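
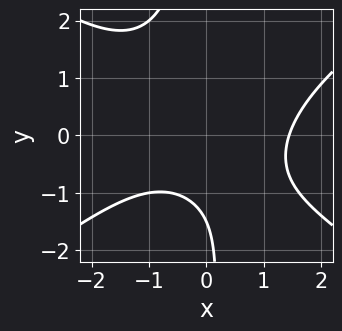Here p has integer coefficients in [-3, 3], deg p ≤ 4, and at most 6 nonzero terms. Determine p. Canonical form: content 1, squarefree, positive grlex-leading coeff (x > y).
First, the degree is 3 — a generic line meets the curve in up to 3 points.
Finally, solving for integer coefficients yields p as stated.

x^3 - 2*x*y^2 - 2*y - 3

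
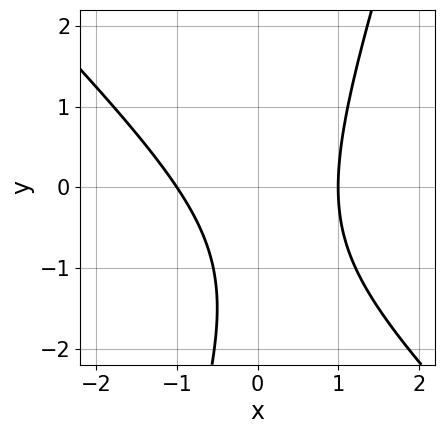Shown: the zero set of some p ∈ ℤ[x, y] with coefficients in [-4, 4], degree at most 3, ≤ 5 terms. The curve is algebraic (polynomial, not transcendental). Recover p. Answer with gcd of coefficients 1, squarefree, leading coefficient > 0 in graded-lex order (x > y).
First, the degree is 2 — a generic line meets the curve in up to 2 points.
Then, checking where it meets the axes: among the integer gridlines, it crosses the x-axis at x ∈ {-1, 1}; no y-intercept at any integer in the box.
Finally, the integer polynomial consistent with all of this is the stated p.

3*x^2 + 2*x*y - y^2 - 2*y - 3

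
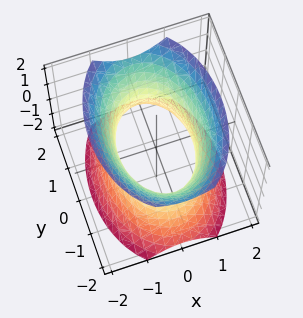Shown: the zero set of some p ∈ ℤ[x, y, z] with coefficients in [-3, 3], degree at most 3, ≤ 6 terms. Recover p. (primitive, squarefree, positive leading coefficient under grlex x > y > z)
2*x^2 + y^2 - z^2 - 2

1. deg p = 2. One connected sheet with a waist; a quadric.
2. Symmetries: the x ↦ −x reflection is a symmetry, so x appears only in even powers; the y ↦ −y reflection is a symmetry, so y appears only in even powers; mirror symmetry z ↦ −z ⇒ only even powers of z.
3. From the axis intercepts and sections: the x-axis gridline crossings are at x ∈ {-1, 1}; the surface avoids every integer z-axis point in the box.
4. Fitting integer coefficients to these (and the overall shape) gives p.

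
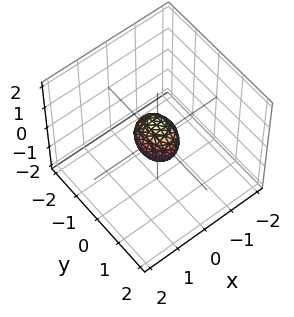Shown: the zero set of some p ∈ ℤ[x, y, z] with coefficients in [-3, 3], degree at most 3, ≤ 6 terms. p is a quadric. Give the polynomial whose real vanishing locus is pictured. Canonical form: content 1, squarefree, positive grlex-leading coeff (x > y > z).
(a) The degree is 2 — a closed, bounded, convex surface; a quadric.
(b) Symmetries: it's symmetric under x → −x, forcing even powers of x; mirror symmetry y ↦ −y ⇒ only even powers of y; mirror symmetry z ↦ −z ⇒ only even powers of z.
(c) The integer polynomial consistent with all of this is the stated p.

3*x^2 + 2*y^2 + 2*z^2 - 1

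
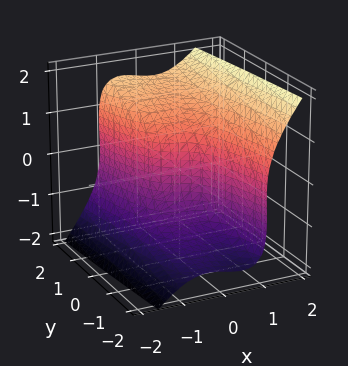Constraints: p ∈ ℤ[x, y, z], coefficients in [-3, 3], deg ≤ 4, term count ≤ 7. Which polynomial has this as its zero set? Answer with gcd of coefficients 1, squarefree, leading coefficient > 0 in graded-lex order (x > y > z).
3*x^3 - x*z^2 - z^3 + x + 2*y

(a) The degree is 3 — the shape is more complex than any degree-2 surface.
(b) From the visible intercepts: one y-axis crossing is at y = 0; it crosses the z-axis at the gridline z = 0; one x-axis crossing is at x = 0.
(c) Together with the visible shape, these determine p as stated.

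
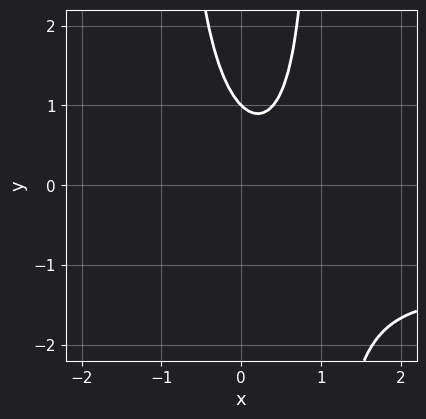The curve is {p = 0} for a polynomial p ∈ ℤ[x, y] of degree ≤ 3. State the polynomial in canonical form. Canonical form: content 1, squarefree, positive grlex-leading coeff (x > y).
1. The degree is 3 — the shape is more complex than any degree-2 curve.
2. Reading off the gridlines: the curve avoids every integer x-axis point in the box; it crosses the y-axis at the gridline y = 1.
3. Assembling these constraints gives the stated polynomial.

2*x^2*y + 3*x^2 - 2*x - 2*y + 2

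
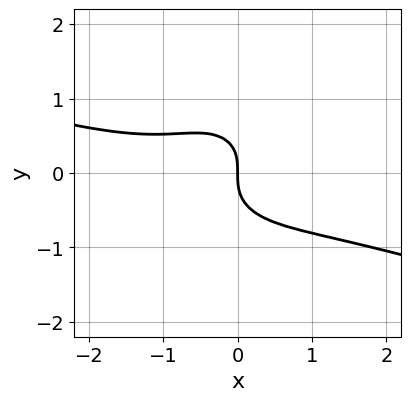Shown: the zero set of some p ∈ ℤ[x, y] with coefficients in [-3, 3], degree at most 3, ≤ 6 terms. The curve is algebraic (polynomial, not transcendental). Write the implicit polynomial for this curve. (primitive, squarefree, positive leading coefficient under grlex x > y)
(a) The degree is 3 — the shape is more complex than any degree-2 curve.
(b) Checking where it meets the axes: it crosses the x-axis at the gridline x = 0; it crosses the y-axis at the gridline y = 0.
(c) Together with the visible shape, these determine p as stated.

x^3 + 3*x^2*y + 3*y^3 + x^2 + 2*x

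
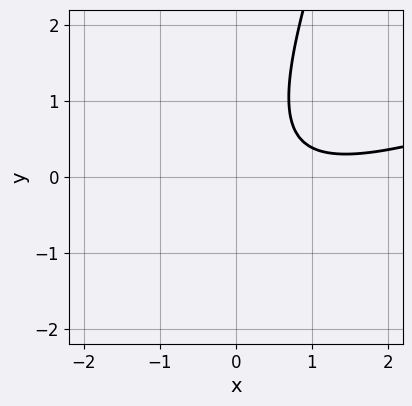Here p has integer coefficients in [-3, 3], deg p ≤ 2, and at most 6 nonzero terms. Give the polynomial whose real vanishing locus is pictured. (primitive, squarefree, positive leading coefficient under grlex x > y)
x^2 - 3*x*y + y^2 - 2*x + 2

1. deg p = 2. The shape is more complex than any degree-1 curve.
2. Checking where it meets the axes: the curve avoids every integer x-axis point in the box; the curve avoids every integer y-axis point in the box.
3. Solving for integer coefficients yields p as stated.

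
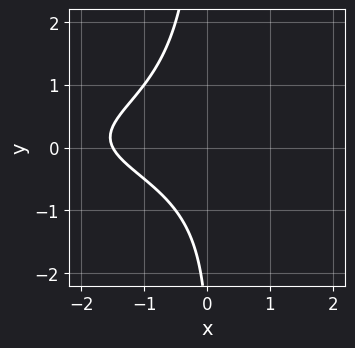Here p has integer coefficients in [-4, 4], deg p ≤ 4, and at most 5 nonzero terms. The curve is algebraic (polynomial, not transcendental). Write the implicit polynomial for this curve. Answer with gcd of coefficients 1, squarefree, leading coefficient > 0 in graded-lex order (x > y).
2*x*y^2 + 2*x + y + 3

Degree: a generic line meets the curve in up to 3 points, so deg p = 3.
Against the integer gridlines: it misses every integer gridline on the y-axis.
Together with the visible shape, these determine p as stated.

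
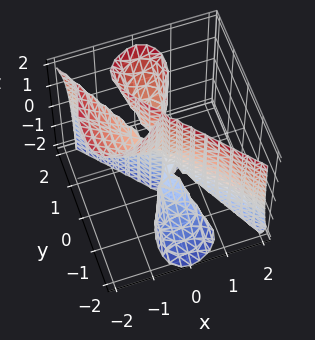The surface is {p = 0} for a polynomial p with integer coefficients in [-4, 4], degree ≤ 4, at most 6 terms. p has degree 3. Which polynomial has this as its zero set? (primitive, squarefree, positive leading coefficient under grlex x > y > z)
3*x^3 + 3*x^2*z + 2*y^3 - 2*y^2*z

(a) There are 2 components. They look like related sheets of one shape, so recover p as a whole.
(b) The degree is 3 — no degree-2 surface has this shape.
(c) From the visible intercepts: one y-axis crossing is at y = 0; every point of the z-axis in the box is on the surface; one x-axis crossing is at x = 0.
(d) Assembling these constraints gives the stated polynomial.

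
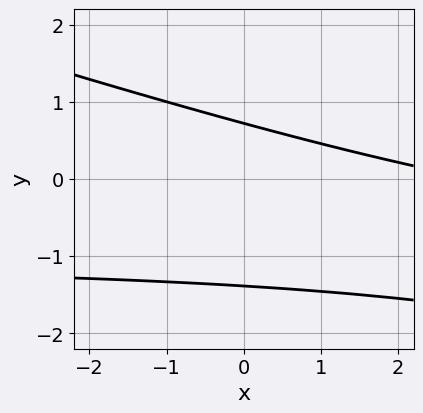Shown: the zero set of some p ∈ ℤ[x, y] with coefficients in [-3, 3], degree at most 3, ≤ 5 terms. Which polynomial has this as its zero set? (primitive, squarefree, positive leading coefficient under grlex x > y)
(a) The degree is 2 — a generic line meets the curve in up to 2 points.
(b) Against the integer gridlines: it misses every integer gridline on the x-axis.
(c) Together with the visible shape, these determine p as stated.

x*y + 3*y^2 + x + 2*y - 3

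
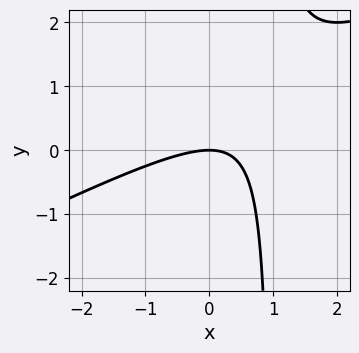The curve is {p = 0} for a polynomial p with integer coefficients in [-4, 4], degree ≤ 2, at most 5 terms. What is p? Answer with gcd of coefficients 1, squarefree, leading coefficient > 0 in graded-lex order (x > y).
First, degree: no degree-1 curve has this shape, so deg p = 2.
Then, checking where it meets the axes: one y-axis crossing is at y = 0; it crosses the x-axis at the gridline x = 0.
Finally, solving for integer coefficients yields p as stated.

x^2 - 2*x*y + 2*y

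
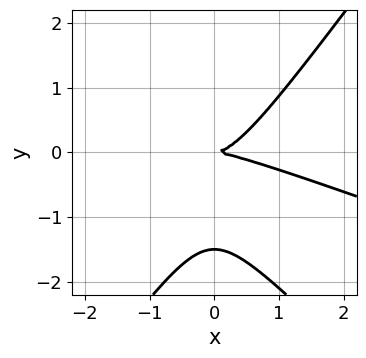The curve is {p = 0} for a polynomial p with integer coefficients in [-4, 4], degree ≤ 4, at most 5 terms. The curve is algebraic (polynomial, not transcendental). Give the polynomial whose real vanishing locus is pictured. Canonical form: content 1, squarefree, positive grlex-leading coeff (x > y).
x^3 + 3*x^2*y - 2*y^3 - 3*y^2

First, the degree is 3 — a generic line meets the curve in up to 3 points.
Then, against the integer gridlines: one y-axis crossing is at y = 0; one x-axis crossing is at x = 0.
Finally, putting this together gives p.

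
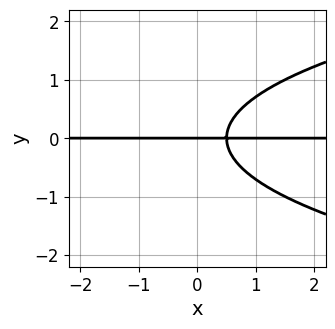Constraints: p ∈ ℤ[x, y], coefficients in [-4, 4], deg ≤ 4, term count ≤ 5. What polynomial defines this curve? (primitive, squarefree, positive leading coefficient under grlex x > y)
(a) Degree: the shape is more complex than any degree-2 curve, so deg p = 3.
(b) Checking where it meets the axes: the visible x-axis segment lies entirely on the curve; it crosses the y-axis at the gridline y = 0.
(c) These observations pin down the coefficients.

2*y^3 - 2*x*y + y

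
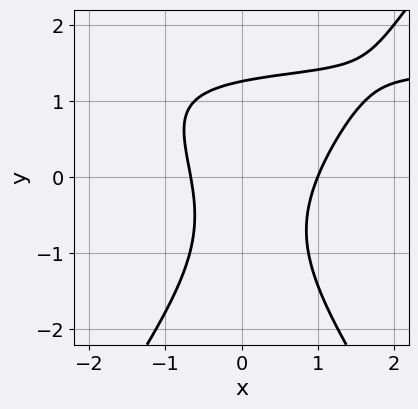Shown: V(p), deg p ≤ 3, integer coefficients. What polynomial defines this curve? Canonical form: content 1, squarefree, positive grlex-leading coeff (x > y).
First, the degree is 3 — no degree-2 curve has this shape.
Then, from the visible intercepts: it meets the x-axis at x = 1 (among the integer gridlines).
Finally, together with the visible shape, these determine p as stated.

2*x^2*y - y^3 - 3*x^2 + x + 2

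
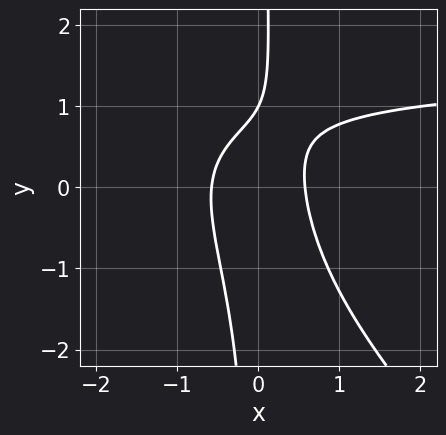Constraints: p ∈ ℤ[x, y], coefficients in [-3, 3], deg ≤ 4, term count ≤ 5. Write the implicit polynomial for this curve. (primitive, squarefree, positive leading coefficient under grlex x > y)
2*x^2*y + 2*x*y^2 - 3*x^2 - y + 1

(a) The degree is 3 — no degree-2 curve has this shape.
(b) Observable constraints: one y-axis crossing is at y = 1.
(c) Assembling these constraints gives the stated polynomial.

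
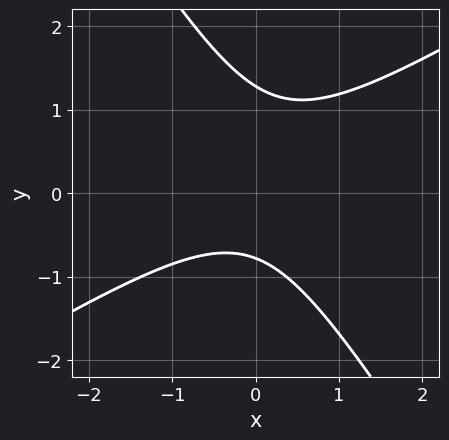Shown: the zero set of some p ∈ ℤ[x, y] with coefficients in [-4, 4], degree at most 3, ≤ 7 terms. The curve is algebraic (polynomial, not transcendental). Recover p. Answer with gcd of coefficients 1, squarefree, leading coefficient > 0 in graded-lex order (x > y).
(a) deg p = 2. A generic line meets the curve in up to 2 points.
(b) From the axis intercepts and sections: no x-intercept at any integer in the box.
(c) Fitting integer coefficients to these (and the overall shape) gives p.

2*x^2 - 2*x*y - 2*y^2 + y + 2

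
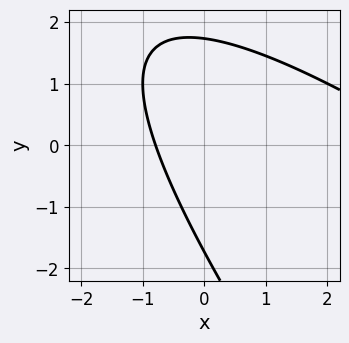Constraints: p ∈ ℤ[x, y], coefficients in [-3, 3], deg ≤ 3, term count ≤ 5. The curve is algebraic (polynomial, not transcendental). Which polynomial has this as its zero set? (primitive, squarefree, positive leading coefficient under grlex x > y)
x^2 + 2*x*y + y^2 - 3*x - 3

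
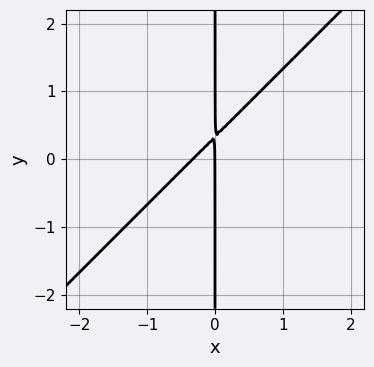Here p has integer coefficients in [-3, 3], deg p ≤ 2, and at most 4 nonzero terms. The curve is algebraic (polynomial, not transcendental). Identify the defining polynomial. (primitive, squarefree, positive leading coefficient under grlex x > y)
3*x^2 - 3*x*y + x

First, deg p = 2.
Then, checking where it meets the axes: it meets the x-axis at x = 0 (among the integer gridlines); every point of the y-axis in the box is on the curve.
Finally, matching integer coefficients to the picture gives p.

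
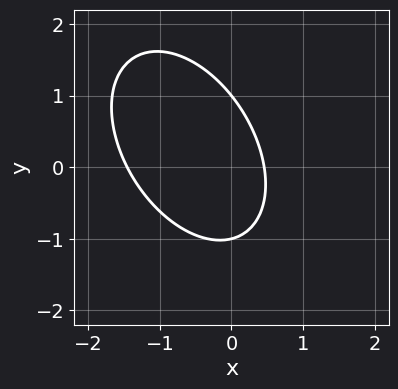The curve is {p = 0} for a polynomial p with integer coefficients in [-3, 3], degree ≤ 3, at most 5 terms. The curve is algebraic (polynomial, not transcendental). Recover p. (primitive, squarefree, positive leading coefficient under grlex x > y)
3*x^2 + 2*x*y + 2*y^2 + 3*x - 2

(a) Degree: the shape is more complex than any degree-1 curve, so deg p = 2.
(b) Observable constraints: the y-axis gridline crossings are at y ∈ {-1, 1}.
(c) The integer polynomial consistent with all of this is the stated p.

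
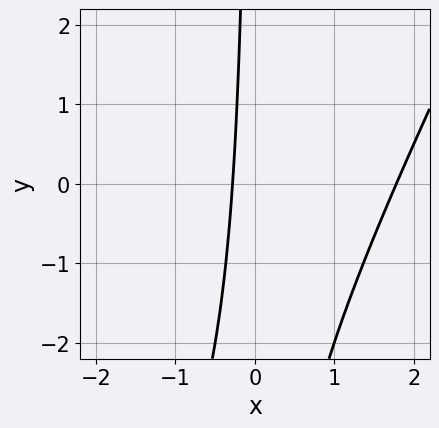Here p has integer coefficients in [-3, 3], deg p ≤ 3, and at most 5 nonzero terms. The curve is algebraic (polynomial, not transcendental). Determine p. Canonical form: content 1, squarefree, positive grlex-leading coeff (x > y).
2*x^2 - x*y - 3*x - 1

1. Degree: a generic line meets the curve in up to 2 points, so deg p = 2.
2. Observable constraints: it misses every integer gridline on the y-axis.
3. These observations pin down the coefficients.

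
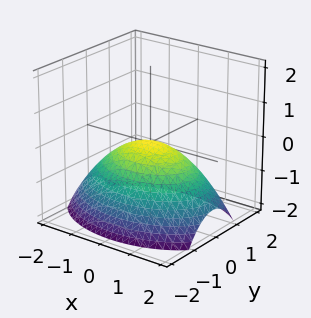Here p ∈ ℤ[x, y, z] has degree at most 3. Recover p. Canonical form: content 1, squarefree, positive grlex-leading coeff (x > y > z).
First, the degree is 2 — a single bowl opening along one axis; a quadric.
Next, symmetries: it's symmetric under x → −x, forcing even powers of x; mirror symmetry y ↦ −y ⇒ only even powers of y.
Then, from the axis intercepts and sections: it meets the x-axis at x = 0 (among the integer gridlines); it meets the z-axis at z = 0 (among the integer gridlines).
Finally, matching integer coefficients to the picture gives p.

x^2 + 2*y^2 + 3*z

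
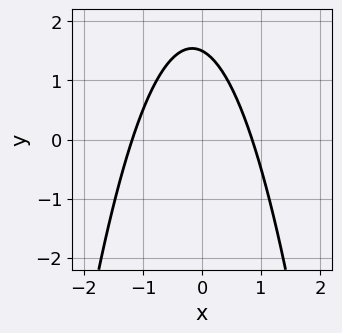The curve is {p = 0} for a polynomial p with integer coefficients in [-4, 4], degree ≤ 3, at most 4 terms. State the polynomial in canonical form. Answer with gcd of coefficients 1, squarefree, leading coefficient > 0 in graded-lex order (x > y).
3*x^2 + x + 2*y - 3

deg p = 2. No degree-1 curve has this shape.
The integer polynomial consistent with all of this is the stated p.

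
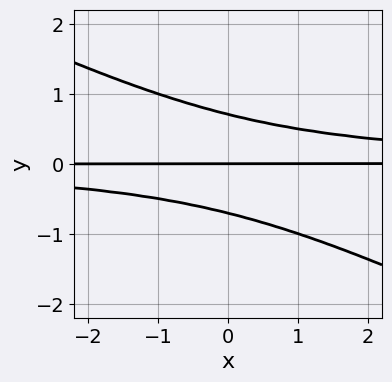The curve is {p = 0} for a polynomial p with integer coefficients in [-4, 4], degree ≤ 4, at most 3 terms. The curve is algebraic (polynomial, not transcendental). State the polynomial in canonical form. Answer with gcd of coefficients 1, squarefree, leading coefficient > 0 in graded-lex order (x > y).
1. deg p = 3. No degree-2 curve has this shape.
2. Checking where it meets the axes: one y-axis crossing is at y = 0; every point of the x-axis in the box is on the curve.
3. Putting this together gives p.

x*y^2 + 2*y^3 - y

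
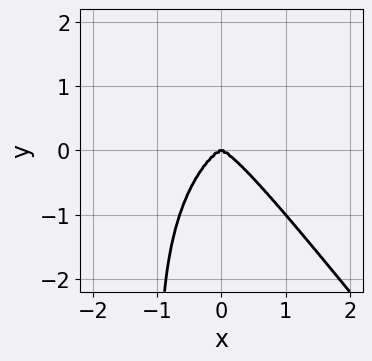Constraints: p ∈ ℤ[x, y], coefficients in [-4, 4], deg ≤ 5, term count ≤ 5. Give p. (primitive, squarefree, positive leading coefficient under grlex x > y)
2*x^4 + x*y^3 + y^3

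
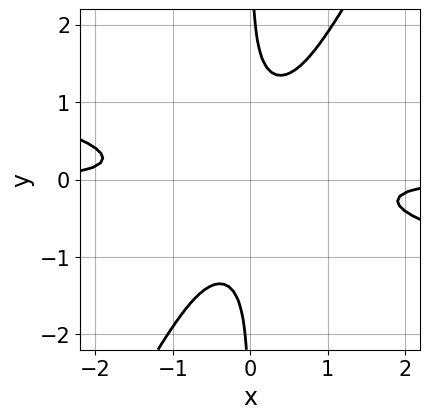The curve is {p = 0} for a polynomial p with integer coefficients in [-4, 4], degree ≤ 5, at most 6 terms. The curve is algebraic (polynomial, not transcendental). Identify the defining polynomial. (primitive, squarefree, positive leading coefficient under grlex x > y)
1. Degree: a generic line meets the curve in up to 4 points, so deg p = 4.
2. Checking where it meets the axes: it misses every integer gridline on the x-axis; no y-intercept at any integer in the box.
3. Assembling these constraints gives the stated polynomial.

x^3*y + 3*x^2*y^2 - 2*x*y^3 + 1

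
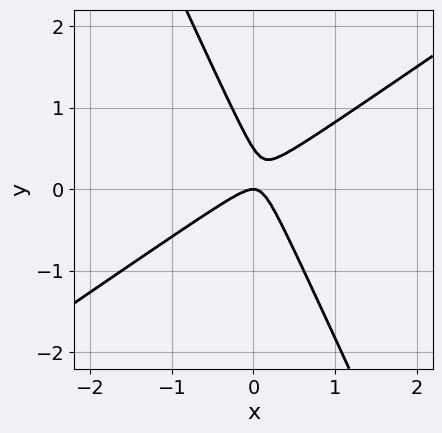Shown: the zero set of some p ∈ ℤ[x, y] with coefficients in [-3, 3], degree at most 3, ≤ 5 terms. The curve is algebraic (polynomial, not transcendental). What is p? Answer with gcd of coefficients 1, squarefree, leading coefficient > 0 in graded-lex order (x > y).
3*x^2 - 3*x*y - 2*y^2 + y

(a) The degree is 2 — the shape is more complex than any degree-1 curve.
(b) From the axis intercepts and sections: it crosses the y-axis at the gridline y = 0; one x-axis crossing is at x = 0.
(c) The integer polynomial consistent with all of this is the stated p.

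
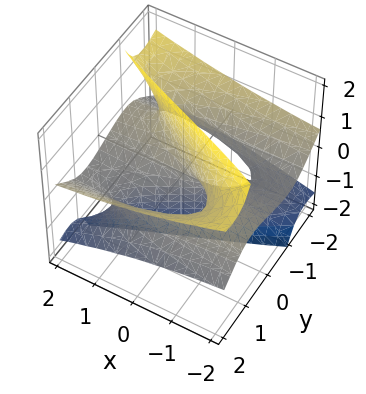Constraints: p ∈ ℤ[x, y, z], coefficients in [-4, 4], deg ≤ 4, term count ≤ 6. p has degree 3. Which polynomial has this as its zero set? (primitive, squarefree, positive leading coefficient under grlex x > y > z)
y^3 - 3*y*z^2 - 3*x*z - 2*y

The degree is 3 — the shape is more complex than any degree-2 surface.
Against the integer gridlines: it meets the y-axis at y = 0 (among the integer gridlines); every point of the x-axis in the box is on the surface; the visible z-axis segment lies entirely on the surface.
Matching integer coefficients to the picture gives p.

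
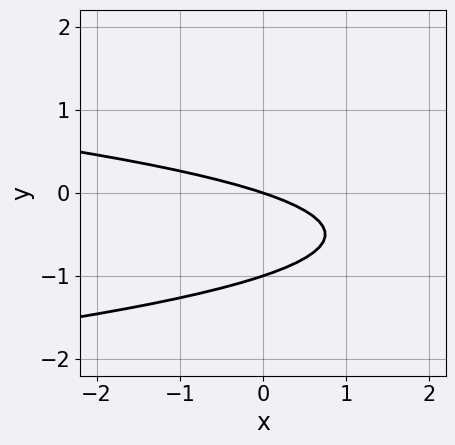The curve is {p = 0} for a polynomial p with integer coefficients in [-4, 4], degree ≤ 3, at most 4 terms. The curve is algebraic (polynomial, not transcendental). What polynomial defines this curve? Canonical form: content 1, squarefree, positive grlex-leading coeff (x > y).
First, deg p = 2. The shape is more complex than any degree-1 curve.
Next, from the visible intercepts: the y-axis gridline crossings are at y ∈ {-1, 0}; one x-axis crossing is at x = 0.
Finally, together with the visible shape, these determine p as stated.

3*y^2 + x + 3*y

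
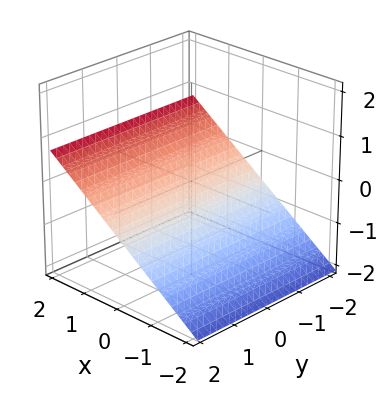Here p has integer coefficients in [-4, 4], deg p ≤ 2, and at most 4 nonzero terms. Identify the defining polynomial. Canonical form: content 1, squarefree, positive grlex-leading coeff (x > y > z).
2*x - 3*z - 2

(a) deg p = 1.
(b) From the visible intercepts: it meets the x-axis at x = 1 (among the integer gridlines); the surface avoids every integer y-axis point in the box.
(c) Matching integer coefficients to the picture gives p.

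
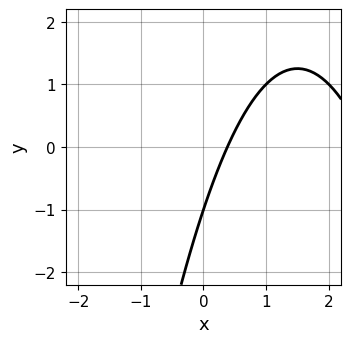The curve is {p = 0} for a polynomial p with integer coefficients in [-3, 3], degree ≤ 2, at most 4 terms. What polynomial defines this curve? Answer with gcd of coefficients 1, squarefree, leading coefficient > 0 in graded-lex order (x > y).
1. deg p = 2.
2. From the axis intercepts and sections: it crosses the y-axis at the gridline y = -1.
3. The integer polynomial consistent with all of this is the stated p.

x^2 - 3*x + y + 1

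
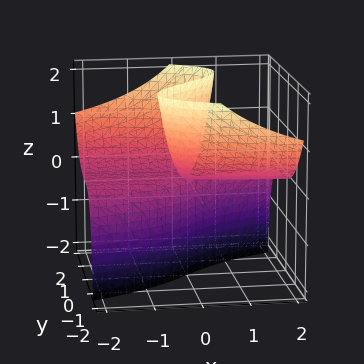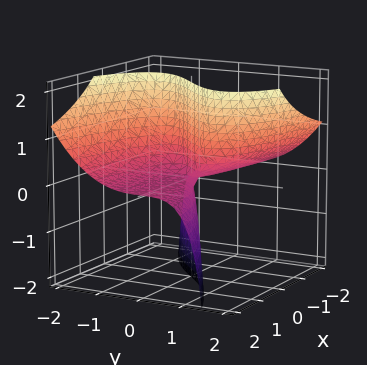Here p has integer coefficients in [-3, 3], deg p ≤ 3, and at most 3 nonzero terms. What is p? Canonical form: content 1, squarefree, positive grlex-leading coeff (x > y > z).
y^3 + 2*x*z - 2*y*z

1. deg p = 3. No degree-2 surface has this shape.
2. Against the integer gridlines: every point of the z-axis in the box is on the surface; every point of the x-axis in the box is on the surface; one y-axis crossing is at y = 0.
3. Solving for integer coefficients yields p as stated.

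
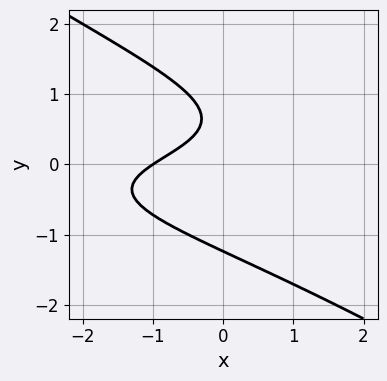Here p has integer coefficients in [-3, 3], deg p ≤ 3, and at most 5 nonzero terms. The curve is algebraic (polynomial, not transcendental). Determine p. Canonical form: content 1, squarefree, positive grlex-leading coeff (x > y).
2*x*y^2 + 3*y^3 + 2*x - 3*y + 2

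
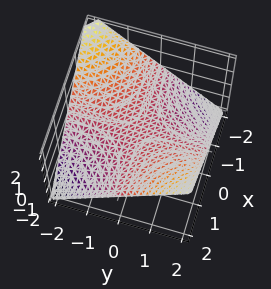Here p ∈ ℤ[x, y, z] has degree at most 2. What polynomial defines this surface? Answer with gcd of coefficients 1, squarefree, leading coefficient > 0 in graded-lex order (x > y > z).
x*y - 2*z

First, degree: a saddle surface; a quadric, so deg p = 2.
Next, from the axis intercepts and sections: the visible y-axis segment lies entirely on the surface; it crosses the z-axis at the gridline z = 0.
Finally, fitting integer coefficients to these (and the overall shape) gives p.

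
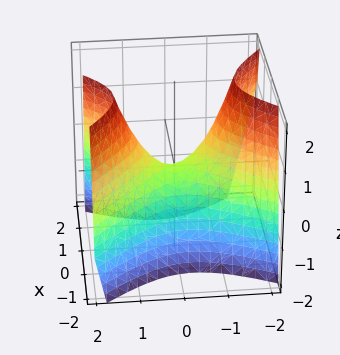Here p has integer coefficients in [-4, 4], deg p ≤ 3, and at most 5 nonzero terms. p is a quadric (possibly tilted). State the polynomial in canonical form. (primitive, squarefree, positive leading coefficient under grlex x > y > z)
1. Degree: the shape is more complex than any degree-1 surface, so deg p = 2.
2. Checking where it meets the axes: it meets the x-axis at x = 0 (among the integer gridlines); it crosses the z-axis at the gridline z = 0.
3. Solving for integer coefficients yields p as stated.

3*x^2 + x*y - 2*y^2 + 2*z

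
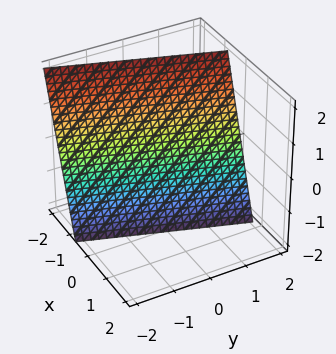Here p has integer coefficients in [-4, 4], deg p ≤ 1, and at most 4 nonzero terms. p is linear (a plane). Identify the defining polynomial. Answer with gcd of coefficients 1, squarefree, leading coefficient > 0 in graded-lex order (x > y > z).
3*x - y + z + 2

First, degree: the surface is flat (a plane), so deg p = 1.
Then, against the integer gridlines: one y-axis crossing is at y = 2; it crosses the z-axis at the gridline z = -2.
Finally, these observations pin down the coefficients.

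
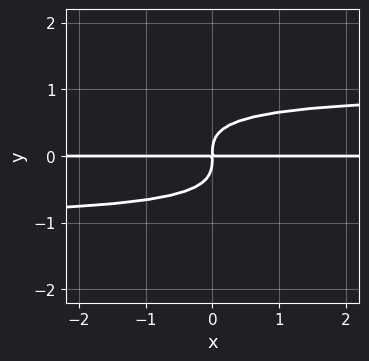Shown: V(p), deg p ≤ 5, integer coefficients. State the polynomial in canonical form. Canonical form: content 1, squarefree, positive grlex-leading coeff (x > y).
(a) The degree is 4 — the shape is more complex than any degree-3 curve.
(b) From the visible intercepts: the visible x-axis segment lies entirely on the curve.
(c) The integer polynomial consistent with all of this is the stated p.

x*y^3 + 2*y^4 - x*y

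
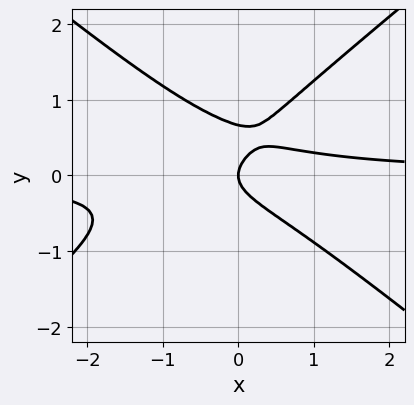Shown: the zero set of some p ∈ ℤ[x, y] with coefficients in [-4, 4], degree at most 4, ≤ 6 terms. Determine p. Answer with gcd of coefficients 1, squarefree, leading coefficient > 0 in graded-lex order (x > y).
1. deg p = 3.
2. Against the integer gridlines: it crosses the y-axis at the gridline y = 0; it crosses the x-axis at the gridline x = 0.
3. Matching integer coefficients to the picture gives p.

2*x^2*y - 3*y^3 + x*y + 2*y^2 - x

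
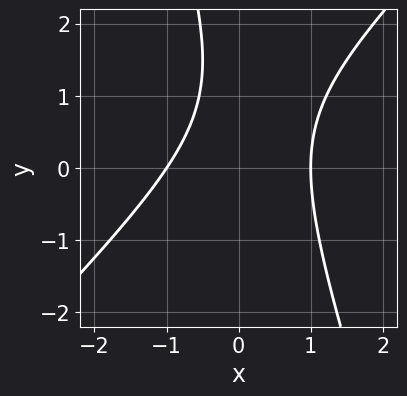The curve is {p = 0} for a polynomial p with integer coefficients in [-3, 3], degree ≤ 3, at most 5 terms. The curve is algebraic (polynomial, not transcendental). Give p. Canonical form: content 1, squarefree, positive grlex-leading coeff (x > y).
3*x^2 - 2*x*y - y^2 + 2*y - 3

(a) Degree: a generic line meets the curve in up to 2 points, so deg p = 2.
(b) From the axis intercepts and sections: the x-axis gridline crossings are at x ∈ {-1, 1}; no y-intercept at any integer in the box.
(c) Solving for integer coefficients yields p as stated.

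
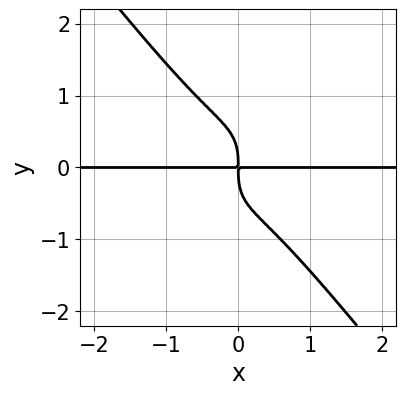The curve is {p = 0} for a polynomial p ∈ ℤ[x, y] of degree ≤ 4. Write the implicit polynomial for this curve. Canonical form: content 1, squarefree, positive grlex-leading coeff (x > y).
2*x^3*y + y^4 + x*y

1. Degree: no degree-3 curve has this shape, so deg p = 4.
2. Reading off the gridlines: every point of the x-axis in the box is on the curve.
3. Solving for integer coefficients yields p as stated.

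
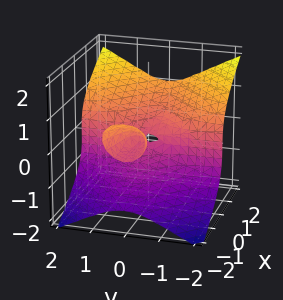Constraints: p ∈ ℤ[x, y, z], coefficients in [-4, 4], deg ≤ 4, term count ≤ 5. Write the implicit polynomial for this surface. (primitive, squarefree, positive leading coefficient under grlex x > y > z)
x^2*z + 2*x*y^2 - 3*z^3 - z^2

(a) I count 2 distinct pieces. They look like related sheets of one shape, so recover p as a whole.
(b) The degree is 3 — a generic line meets the surface in up to 3 points.
(c) Against the integer gridlines: the visible x-axis segment lies entirely on the surface; the visible y-axis segment lies entirely on the surface.
(d) Solving for integer coefficients yields p as stated.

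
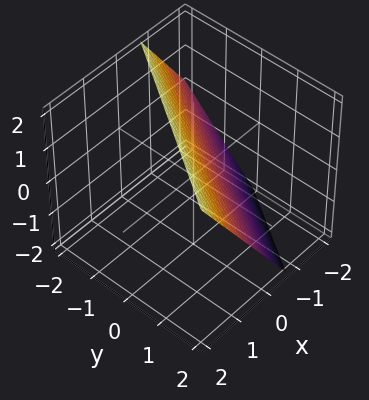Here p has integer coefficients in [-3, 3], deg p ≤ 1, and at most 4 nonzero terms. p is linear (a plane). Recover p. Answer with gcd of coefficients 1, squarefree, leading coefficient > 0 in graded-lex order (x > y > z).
1. deg p = 1. The surface is flat (a plane).
2. Reading off the gridlines: it meets the z-axis at z = 1 (among the integer gridlines); it crosses the y-axis at the gridline y = 1.
3. These observations pin down the coefficients.

3*x - 2*y - 2*z + 2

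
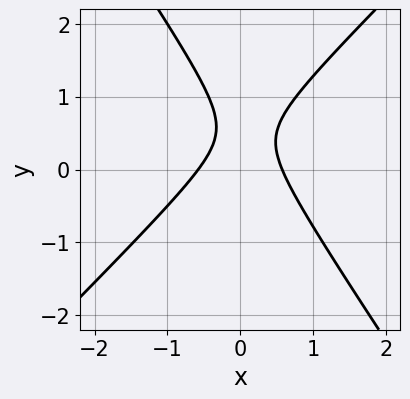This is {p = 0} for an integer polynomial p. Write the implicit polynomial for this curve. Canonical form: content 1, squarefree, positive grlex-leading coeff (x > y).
3*x^2 - x*y - 2*y^2 + 2*y - 1

deg p = 2.
Against the integer gridlines: it misses every integer gridline on the y-axis.
Assembling these constraints gives the stated polynomial.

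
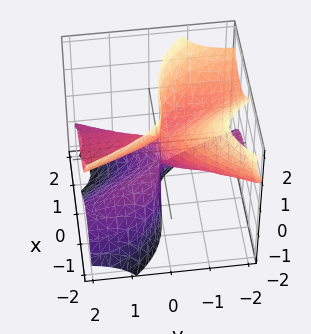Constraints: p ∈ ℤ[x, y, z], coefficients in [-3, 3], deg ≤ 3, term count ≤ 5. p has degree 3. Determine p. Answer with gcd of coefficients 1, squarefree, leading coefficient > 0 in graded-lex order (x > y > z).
2*x^3 + 3*x*y*z + 2*y^2*z + 3*y*z^2 - y

1. The degree is 3 — a generic line meets the surface in up to 3 points.
2. Reading off the gridlines: every point of the z-axis in the box is on the surface; it crosses the x-axis at the gridline x = 0.
3. The integer polynomial consistent with all of this is the stated p.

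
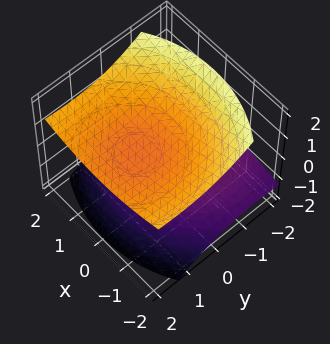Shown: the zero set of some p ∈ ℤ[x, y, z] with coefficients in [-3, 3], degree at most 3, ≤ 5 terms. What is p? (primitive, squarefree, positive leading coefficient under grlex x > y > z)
There are 2 components. Treating them together as one polynomial.
The degree is 2 — the shape is more complex than any degree-1 surface.
Checking where it meets the axes: no y-intercept at any integer in the box; it misses every integer gridline on the x-axis.
Solving for integer coefficients yields p as stated.

x^2 + y^2 - 2*y*z - 3*z^2 + 2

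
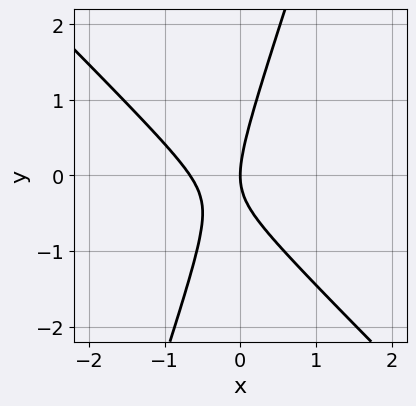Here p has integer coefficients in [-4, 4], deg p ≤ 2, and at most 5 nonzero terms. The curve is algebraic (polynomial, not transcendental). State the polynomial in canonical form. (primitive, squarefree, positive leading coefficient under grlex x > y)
(a) The degree is 2 — a generic line meets the curve in up to 2 points.
(b) Reading off the gridlines: it meets the x-axis at x = 0 (among the integer gridlines); it meets the y-axis at y = 0 (among the integer gridlines).
(c) Putting this together gives p.

3*x^2 + 2*x*y - y^2 + 2*x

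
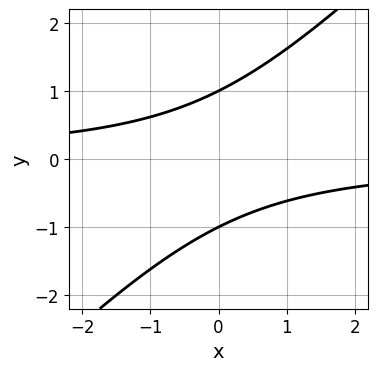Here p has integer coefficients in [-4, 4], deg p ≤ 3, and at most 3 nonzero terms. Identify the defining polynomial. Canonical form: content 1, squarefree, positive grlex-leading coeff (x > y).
x*y - y^2 + 1

First, degree: a generic line meets the curve in up to 2 points, so deg p = 2.
Next, reading off the gridlines: it misses every integer gridline on the x-axis; among the integer gridlines, it crosses the y-axis at y ∈ {-1, 1}.
Finally, solving for integer coefficients yields p as stated.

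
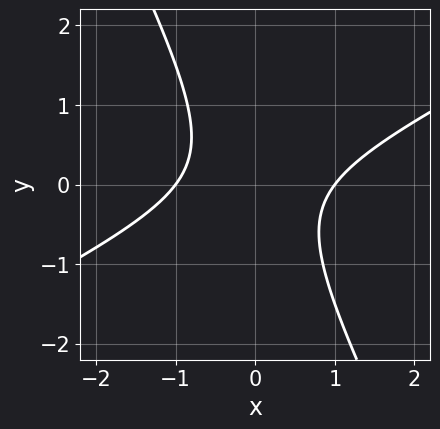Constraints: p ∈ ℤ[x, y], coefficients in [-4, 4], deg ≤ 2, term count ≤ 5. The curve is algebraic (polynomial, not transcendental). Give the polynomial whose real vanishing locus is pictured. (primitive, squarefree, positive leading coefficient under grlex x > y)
Degree: no degree-1 curve has this shape, so deg p = 2.
From the axis intercepts and sections: the curve avoids every integer y-axis point in the box; among the integer gridlines, it crosses the x-axis at x ∈ {-1, 1}.
These observations pin down the coefficients.

2*x^2 - 3*x*y - 2*y^2 - 2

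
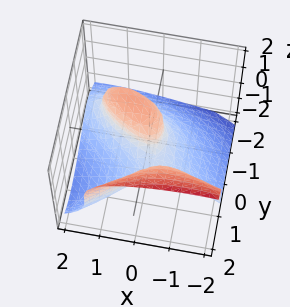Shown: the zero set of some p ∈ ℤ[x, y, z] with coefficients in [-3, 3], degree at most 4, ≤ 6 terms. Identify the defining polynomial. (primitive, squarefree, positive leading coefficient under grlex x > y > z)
2*y^3 - 3*z^3 - 2*x^2 - 3*x*y - 2*y

1. deg p = 3. The shape is more complex than any degree-2 surface.
2. Against the integer gridlines: the y-axis gridline crossings are at y ∈ {-1, 0, 1}; one z-axis crossing is at z = 0; it crosses the x-axis at the gridline x = 0.
3. Together with the visible shape, these determine p as stated.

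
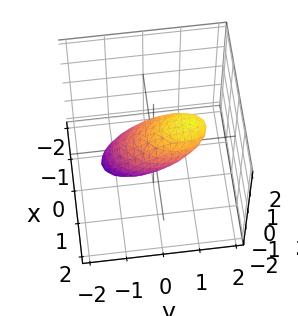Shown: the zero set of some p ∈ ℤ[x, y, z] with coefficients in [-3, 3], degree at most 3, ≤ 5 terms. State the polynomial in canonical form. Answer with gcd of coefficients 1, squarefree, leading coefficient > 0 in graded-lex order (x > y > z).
(a) The degree is 2 — the shape is more complex than any degree-1 surface.
(b) Reading off the gridlines: the y-axis gridline crossings are at y ∈ {-1, 1}.
(c) These observations pin down the coefficients.

2*x^2 + y^2 - 2*y*z + 2*z^2 - 1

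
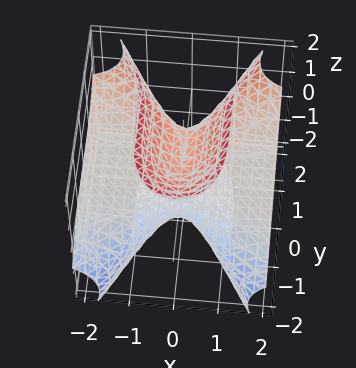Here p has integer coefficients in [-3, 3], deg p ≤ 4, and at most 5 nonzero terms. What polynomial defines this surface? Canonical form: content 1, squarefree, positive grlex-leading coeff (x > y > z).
3*x^2*z - y^3 - z^3 + z

(a) Degree: no degree-2 surface has this shape, so deg p = 3.
(b) Reading off the gridlines: the z-axis gridline crossings are at z ∈ {-1, 0, 1}; it crosses the y-axis at the gridline y = 0.
(c) Solving for integer coefficients yields p as stated. Check: (2, 0, 0) on the x-axis lies on the surface, and p(2, 0, 0) = 0. ✓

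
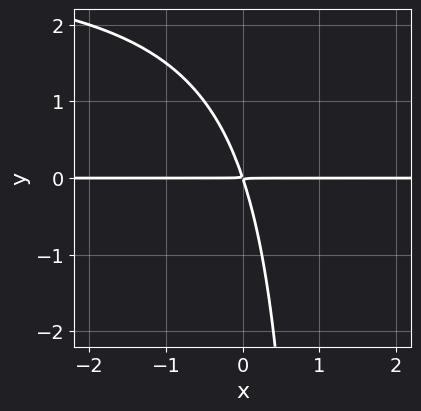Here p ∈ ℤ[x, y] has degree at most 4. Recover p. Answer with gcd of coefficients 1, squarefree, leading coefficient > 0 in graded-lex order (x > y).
First, the degree is 3 — no degree-2 curve has this shape.
Next, observable constraints: every point of the x-axis in the box is on the curve.
Finally, putting this together gives p.

x*y^2 - 3*x*y - y^2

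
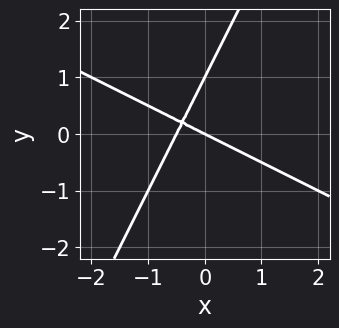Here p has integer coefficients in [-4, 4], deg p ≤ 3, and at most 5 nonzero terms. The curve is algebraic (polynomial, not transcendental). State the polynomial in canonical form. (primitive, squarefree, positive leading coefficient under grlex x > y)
Degree: no degree-1 curve has this shape, so deg p = 2.
From the axis intercepts and sections: one x-axis crossing is at x = 0; among the integer gridlines, it crosses the y-axis at y ∈ {0, 1}.
Together with the visible shape, these determine p as stated.

2*x^2 + 3*x*y - 2*y^2 + x + 2*y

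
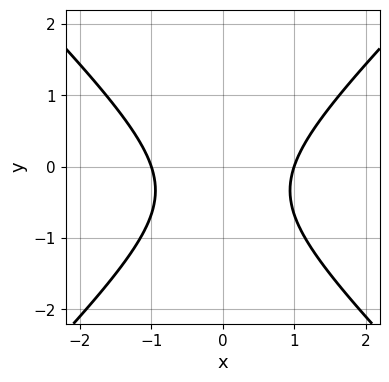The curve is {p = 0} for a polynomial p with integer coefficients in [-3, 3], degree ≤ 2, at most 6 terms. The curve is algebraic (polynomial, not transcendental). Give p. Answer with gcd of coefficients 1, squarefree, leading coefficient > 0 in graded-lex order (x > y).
3*x^2 - 3*y^2 - 2*y - 3

1. Degree: the shape is more complex than any degree-1 curve, so deg p = 2.
2. Symmetries: the x ↦ −x reflection is a symmetry, so x appears only in even powers.
3. From the visible intercepts: among the integer gridlines, it crosses the x-axis at x ∈ {-1, 1}; no y-intercept at any integer in the box.
4. The integer polynomial consistent with all of this is the stated p.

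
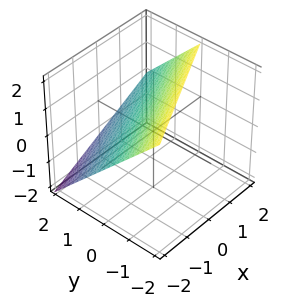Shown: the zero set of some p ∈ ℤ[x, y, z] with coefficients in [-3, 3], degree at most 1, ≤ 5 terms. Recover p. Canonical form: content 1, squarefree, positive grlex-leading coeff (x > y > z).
x - 2*y - 2*z + 2

First, deg p = 1.
Then, from the visible intercepts: it meets the z-axis at z = 1 (among the integer gridlines); one x-axis crossing is at x = -2; one y-axis crossing is at y = 1.
Finally, fitting integer coefficients to these (and the overall shape) gives p.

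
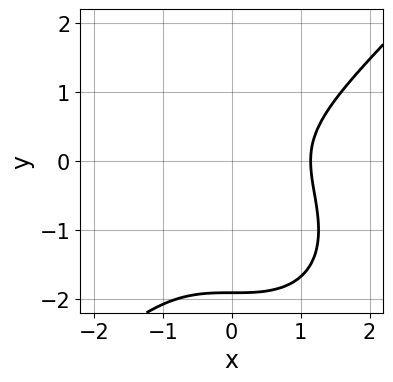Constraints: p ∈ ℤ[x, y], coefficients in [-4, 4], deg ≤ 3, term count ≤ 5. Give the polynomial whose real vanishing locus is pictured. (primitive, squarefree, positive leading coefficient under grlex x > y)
First, deg p = 3.
Finally, the integer polynomial consistent with all of this is the stated p.

2*x^3 - 2*y^3 - 3*y^2 - 3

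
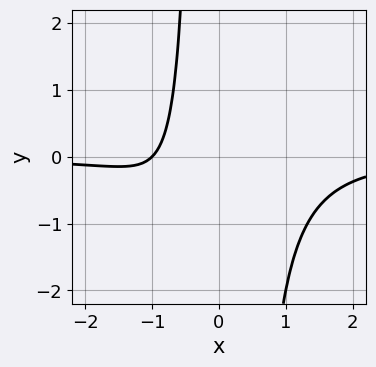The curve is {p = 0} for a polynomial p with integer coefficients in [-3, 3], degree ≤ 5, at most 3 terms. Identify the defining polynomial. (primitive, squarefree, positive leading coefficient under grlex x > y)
x^3*y + x + 1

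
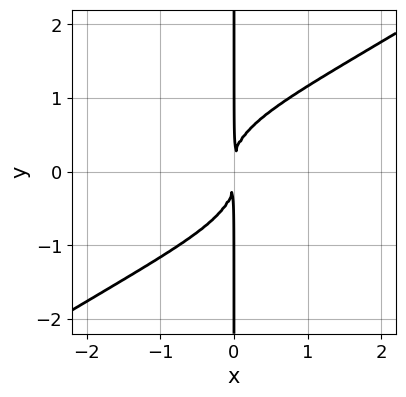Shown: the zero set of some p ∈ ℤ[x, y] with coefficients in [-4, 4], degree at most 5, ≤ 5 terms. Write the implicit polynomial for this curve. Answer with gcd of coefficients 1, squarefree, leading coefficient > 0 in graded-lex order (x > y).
Degree: no degree-3 curve has this shape, so deg p = 4.
From the visible intercepts: every point of the y-axis in the box is on the curve.
The integer polynomial consistent with all of this is the stated p.

2*x^2*y^2 - 3*x*y^3 + 2*x^2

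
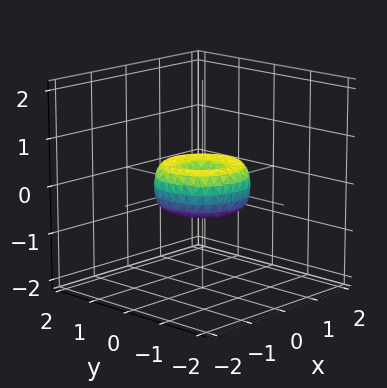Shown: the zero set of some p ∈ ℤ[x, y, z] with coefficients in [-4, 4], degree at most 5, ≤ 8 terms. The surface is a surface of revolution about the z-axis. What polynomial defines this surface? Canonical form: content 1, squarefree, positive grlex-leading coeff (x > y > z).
1. deg p = 4. No degree-3 surface has this shape.
2. Symmetries: rotational symmetry about the z-axis ⇒ p depends on x, y only through x² + y².
3. Against the integer gridlines: among the integer gridlines, it crosses the x-axis at x ∈ {-1, 0, 1}; it crosses the z-axis at the gridline z = 0.
4. These observations pin down the coefficients. Check: (0, 1, 0) on the y-axis lies on the surface, and p(0, 1, 0) = 0. ✓

x^4 + 2*x^2*y^2 + y^4 - x^2 - y^2 + z^2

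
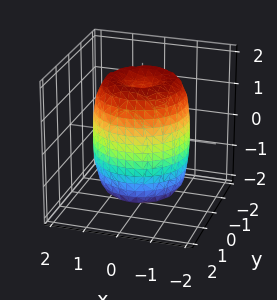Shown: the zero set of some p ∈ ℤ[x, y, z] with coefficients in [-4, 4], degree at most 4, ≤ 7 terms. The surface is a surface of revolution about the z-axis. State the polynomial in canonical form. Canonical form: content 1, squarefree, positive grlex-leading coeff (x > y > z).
2*x^4 + 4*x^2*y^2 + 2*y^4 - 3*x^2 - 3*y^2 + z^2 - 2

(a) The degree is 4 — no degree-3 surface has this shape.
(b) Symmetries: the z-axis is an axis of rotation, so x and y enter only as x² + y².
(c) Reading off the gridlines: a circular section at z = -1 has radius between 1 and 2.
(d) Fitting integer coefficients to these (and the overall shape) gives p.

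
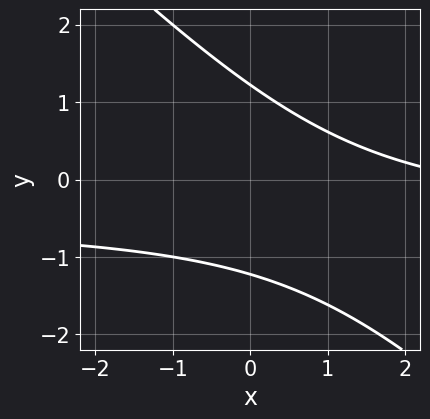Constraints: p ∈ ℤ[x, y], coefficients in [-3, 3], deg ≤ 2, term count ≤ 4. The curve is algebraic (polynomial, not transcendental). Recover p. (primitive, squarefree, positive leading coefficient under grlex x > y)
2*x*y + 2*y^2 + x - 3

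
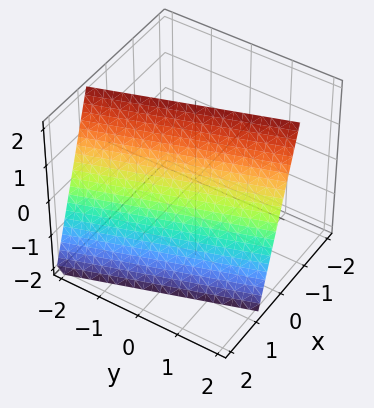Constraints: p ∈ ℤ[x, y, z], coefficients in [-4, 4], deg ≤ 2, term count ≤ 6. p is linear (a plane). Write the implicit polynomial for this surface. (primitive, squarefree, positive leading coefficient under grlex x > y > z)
(a) Degree: the surface is flat (a plane), so deg p = 1.
(b) Reading off the gridlines: it meets the y-axis at y = 2 (among the integer gridlines); it crosses the z-axis at the gridline z = 2.
(c) Assembling these constraints gives the stated polynomial.

3*x + y + z - 2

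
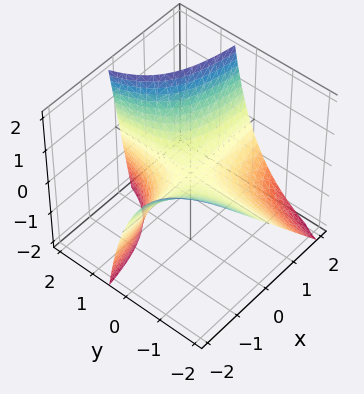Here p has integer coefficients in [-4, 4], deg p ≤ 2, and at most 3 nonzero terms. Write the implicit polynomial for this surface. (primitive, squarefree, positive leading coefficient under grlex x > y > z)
4*x*y + 2*y*z - 3*z

(a) deg p = 2. No degree-1 surface has this shape.
(b) Checking where it meets the axes: every point of the x-axis in the box is on the surface; it meets the z-axis at z = 0 (among the integer gridlines); the visible y-axis segment lies entirely on the surface.
(c) Assembling these constraints gives the stated polynomial.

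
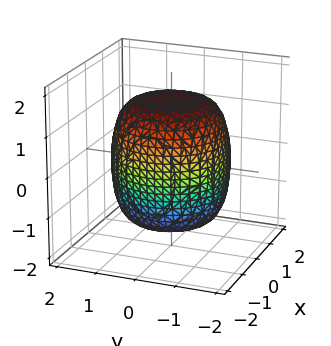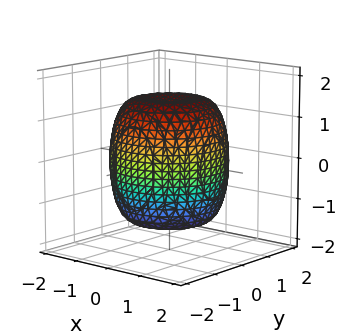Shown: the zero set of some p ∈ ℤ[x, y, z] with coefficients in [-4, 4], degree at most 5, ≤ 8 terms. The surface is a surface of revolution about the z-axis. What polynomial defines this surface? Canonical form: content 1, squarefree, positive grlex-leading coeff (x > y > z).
x^4 + 2*x^2*y^2 + y^4 - x^2 - y^2 + z^2 - 2

deg p = 4. No degree-3 surface has this shape.
Symmetries: the z-axis is an axis of rotation, so x and y enter only as x² + y².
Reading off the gridlines: a circular section at z = -1 has radius between 1 and 2.
Fitting integer coefficients to these (and the overall shape) gives p.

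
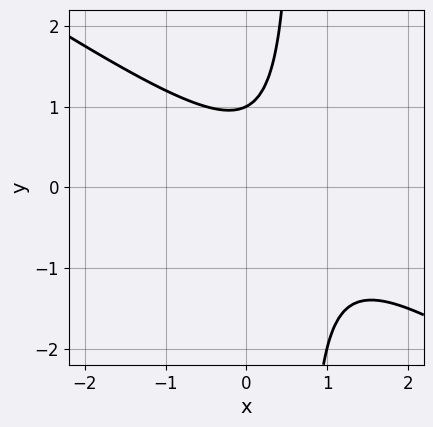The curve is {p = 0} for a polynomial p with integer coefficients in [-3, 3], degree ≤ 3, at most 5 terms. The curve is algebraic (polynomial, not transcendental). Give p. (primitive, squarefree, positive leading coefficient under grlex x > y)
2*x^2 + 3*x*y - 2*x - 2*y + 2

(a) deg p = 2.
(b) Checking where it meets the axes: it meets the y-axis at y = 1 (among the integer gridlines); no x-intercept at any integer in the box.
(c) Matching integer coefficients to the picture gives p.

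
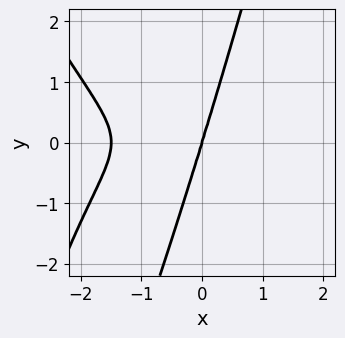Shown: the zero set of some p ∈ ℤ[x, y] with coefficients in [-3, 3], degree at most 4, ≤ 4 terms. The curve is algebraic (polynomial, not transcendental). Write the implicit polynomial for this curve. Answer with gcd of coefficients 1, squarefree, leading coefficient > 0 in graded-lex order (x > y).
2*x^4 + 3*x^3 + 3*x*y^2 - y^3

The degree is 4 — no degree-3 curve has this shape.
Checking where it meets the axes: it meets the y-axis at y = 0 (among the integer gridlines); it crosses the x-axis at the gridline x = 0.
Solving for integer coefficients yields p as stated.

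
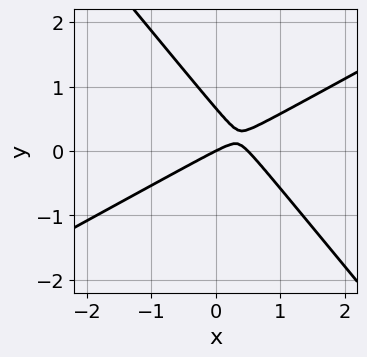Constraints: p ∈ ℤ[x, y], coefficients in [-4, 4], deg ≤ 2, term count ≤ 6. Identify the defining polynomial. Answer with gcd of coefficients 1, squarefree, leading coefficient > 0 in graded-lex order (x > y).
deg p = 2.
Observable constraints: it crosses the x-axis at the gridline x = 0; it crosses the y-axis at the gridline y = 0.
Putting this together gives p.

2*x^2 - 2*x*y - 3*y^2 - x + 2*y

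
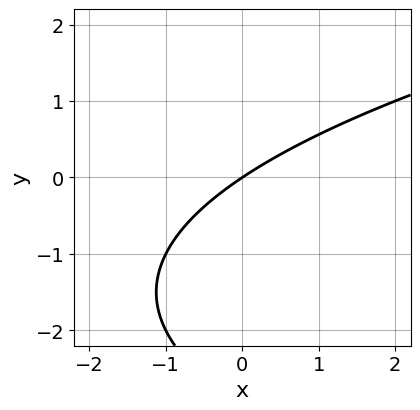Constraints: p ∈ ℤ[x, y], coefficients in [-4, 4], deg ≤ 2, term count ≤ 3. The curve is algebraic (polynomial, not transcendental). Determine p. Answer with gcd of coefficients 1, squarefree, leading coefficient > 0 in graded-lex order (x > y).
y^2 - 2*x + 3*y

First, deg p = 2. A generic line meets the curve in up to 2 points.
Next, against the integer gridlines: it meets the x-axis at x = 0 (among the integer gridlines); it meets the y-axis at y = 0 (among the integer gridlines).
Finally, together with the visible shape, these determine p as stated.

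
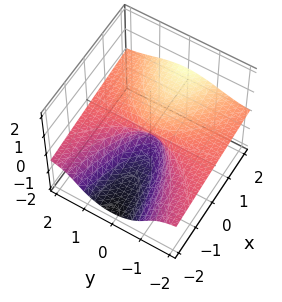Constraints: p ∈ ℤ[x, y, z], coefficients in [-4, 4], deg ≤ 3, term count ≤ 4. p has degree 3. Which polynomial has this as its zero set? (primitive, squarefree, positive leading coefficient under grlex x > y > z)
2*y^2*z + 2*z^3 + 2*z^2 - x

(a) deg p = 3. A generic line meets the surface in up to 3 points.
(b) Checking where it meets the axes: it crosses the x-axis at the gridline x = 0; among the integer gridlines, it crosses the z-axis at z ∈ {-1, 0}; the visible y-axis segment lies entirely on the surface.
(c) The integer polynomial consistent with all of this is the stated p.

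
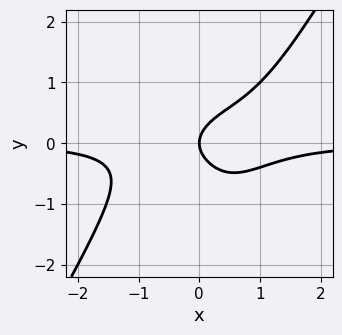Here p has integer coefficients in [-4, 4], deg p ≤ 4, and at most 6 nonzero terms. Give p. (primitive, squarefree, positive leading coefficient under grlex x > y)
3*x^3*y - 2*x^2*y^2 - 3*y^2 + 2*x

1. Degree: the shape is more complex than any degree-3 curve, so deg p = 4.
2. Against the integer gridlines: one x-axis crossing is at x = 0; one y-axis crossing is at y = 0.
3. Putting this together gives p.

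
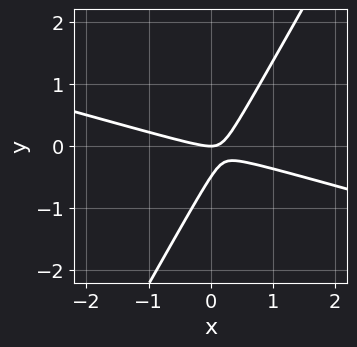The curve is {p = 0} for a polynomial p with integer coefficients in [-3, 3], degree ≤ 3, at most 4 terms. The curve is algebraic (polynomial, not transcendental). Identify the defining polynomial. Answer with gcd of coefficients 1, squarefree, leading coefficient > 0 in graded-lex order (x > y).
First, degree: no degree-1 curve has this shape, so deg p = 2.
Next, observable constraints: it meets the y-axis at y = 0 (among the integer gridlines); it crosses the x-axis at the gridline x = 0.
Finally, matching integer coefficients to the picture gives p.

x^2 + 3*x*y - 2*y^2 - y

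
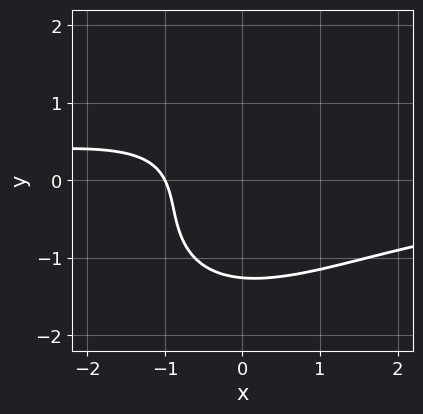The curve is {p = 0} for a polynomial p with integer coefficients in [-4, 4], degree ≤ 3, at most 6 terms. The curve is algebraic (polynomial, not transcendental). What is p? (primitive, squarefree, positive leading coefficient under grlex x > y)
(a) The degree is 3 — a generic line meets the curve in up to 3 points.
(b) Checking where it meets the axes: it meets the x-axis at x = -1 (among the integer gridlines).
(c) The integer polynomial consistent with all of this is the stated p.

x^2*y - x*y^2 + y^3 + 2*x + 2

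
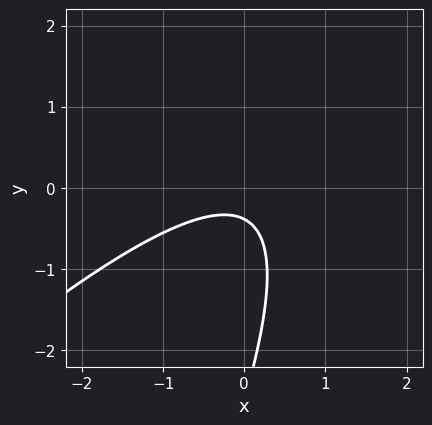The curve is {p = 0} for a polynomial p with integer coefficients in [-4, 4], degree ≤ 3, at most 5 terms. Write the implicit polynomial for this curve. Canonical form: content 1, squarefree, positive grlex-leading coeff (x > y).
1. The degree is 2 — no degree-1 curve has this shape.
2. Checking where it meets the axes: the curve avoids every integer x-axis point in the box.
3. These observations pin down the coefficients.

2*x^2 - 3*x*y + y^2 + 3*y + 1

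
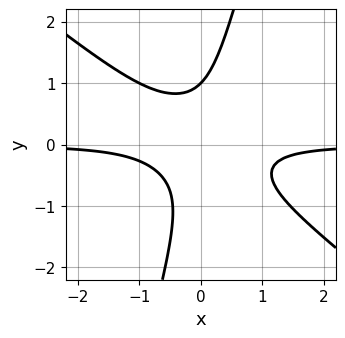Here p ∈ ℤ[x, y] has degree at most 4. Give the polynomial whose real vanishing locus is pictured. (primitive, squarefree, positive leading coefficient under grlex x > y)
deg p = 3.
Observable constraints: it crosses the y-axis at the gridline y = 1; the curve avoids every integer x-axis point in the box.
The integer polynomial consistent with all of this is the stated p.

3*x^2*y + 3*x*y^2 - y^3 + 1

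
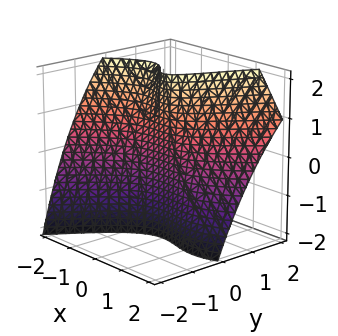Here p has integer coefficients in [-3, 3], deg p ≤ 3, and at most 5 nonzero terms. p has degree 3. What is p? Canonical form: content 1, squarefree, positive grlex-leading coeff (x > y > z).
x^3 - x^2*y + x^2*z + y*z - 3*y

Degree: a generic line meets the surface in up to 3 points, so deg p = 3.
Observable constraints: the visible z-axis segment lies entirely on the surface; one x-axis crossing is at x = 0; one y-axis crossing is at y = 0.
The integer polynomial consistent with all of this is the stated p.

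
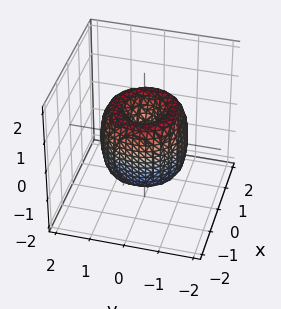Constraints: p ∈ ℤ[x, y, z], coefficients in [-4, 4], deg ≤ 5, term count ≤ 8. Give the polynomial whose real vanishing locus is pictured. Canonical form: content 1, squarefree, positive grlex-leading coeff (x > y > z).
First, the degree is 4 — a generic line meets the surface in up to 4 points.
Then, symmetries: rotational symmetry about the z-axis ⇒ p depends on x, y only through x² + y².
Then, reading off the gridlines: it crosses the z-axis at the gridline z = 0; a circular section at z = -1 has radius between 0 and 1; one x-axis crossing is at x = 0.
Finally, these observations pin down the coefficients.

2*x^4 + 4*x^2*y^2 + 2*y^4 - 3*x^2 - 3*y^2 + z^2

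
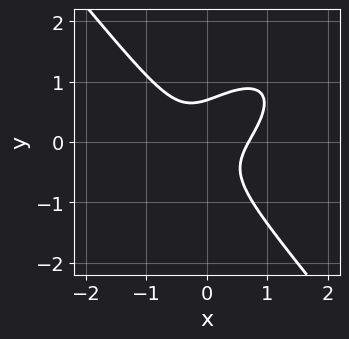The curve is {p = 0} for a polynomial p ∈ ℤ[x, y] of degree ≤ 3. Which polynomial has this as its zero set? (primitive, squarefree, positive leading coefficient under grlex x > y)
deg p = 3.
Matching integer coefficients to the picture gives p.

3*x^3 - 2*x^2*y + 3*y^3 - 2*x*y - 1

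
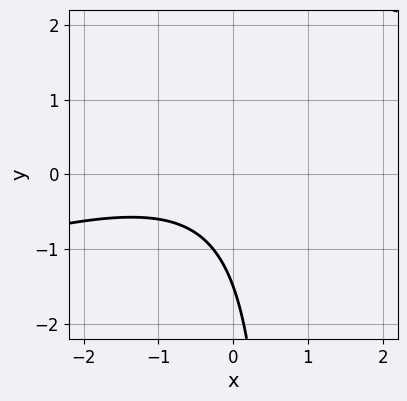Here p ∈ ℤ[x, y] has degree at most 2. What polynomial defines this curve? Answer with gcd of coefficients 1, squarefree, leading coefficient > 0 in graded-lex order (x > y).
x^2 - 3*x*y + x + 2*y + 3

deg p = 2. A generic line meets the curve in up to 2 points.
From the visible intercepts: it misses every integer gridline on the x-axis.
Assembling these constraints gives the stated polynomial.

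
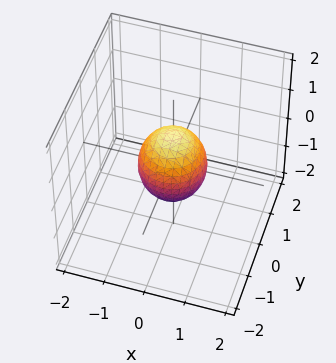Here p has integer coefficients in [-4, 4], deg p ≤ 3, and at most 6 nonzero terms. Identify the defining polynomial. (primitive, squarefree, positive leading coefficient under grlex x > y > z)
(a) Degree: a generic line meets the surface in up to 2 points, so deg p = 2.
(b) Symmetries: the z-axis is an axis of rotation, so x and y enter only as x² + y².
(c) From the axis intercepts and sections: among the integer gridlines, it crosses the z-axis at z ∈ {-1, 1}; a circular section at z = 0 has radius between 0 and 1.
(d) These observations pin down the coefficients.

3*x^2 + 3*y^2 + 2*z^2 - 2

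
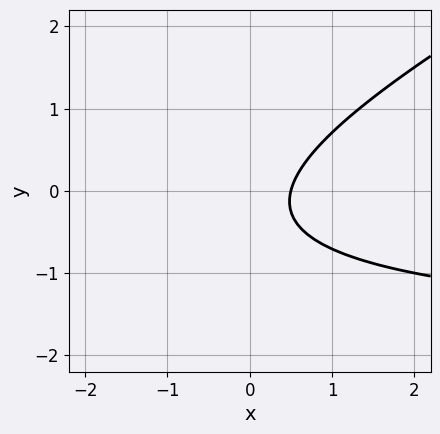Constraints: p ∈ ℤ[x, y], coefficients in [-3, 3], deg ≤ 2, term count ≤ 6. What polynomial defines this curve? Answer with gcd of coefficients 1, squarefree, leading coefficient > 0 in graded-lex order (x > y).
x*y - 2*y^2 + 2*x - y - 1

deg p = 2. The shape is more complex than any degree-1 curve.
From the visible intercepts: the curve avoids every integer y-axis point in the box.
These observations pin down the coefficients.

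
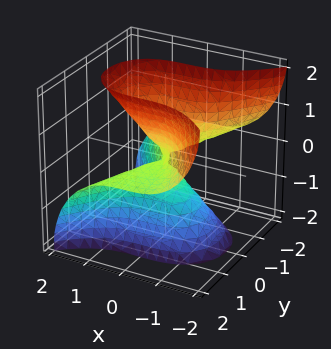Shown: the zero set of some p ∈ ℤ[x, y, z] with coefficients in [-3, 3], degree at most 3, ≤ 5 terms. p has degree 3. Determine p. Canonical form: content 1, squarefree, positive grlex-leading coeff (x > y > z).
Degree: no degree-2 surface has this shape, so deg p = 3.
From the axis intercepts and sections: one z-axis crossing is at z = 0; the visible y-axis segment lies entirely on the surface; one x-axis crossing is at x = 0.
Together with the visible shape, these determine p as stated.

2*x^3 + 3*y^2*z - z^3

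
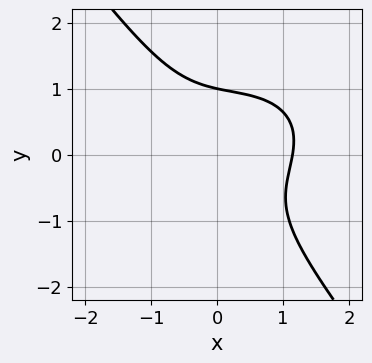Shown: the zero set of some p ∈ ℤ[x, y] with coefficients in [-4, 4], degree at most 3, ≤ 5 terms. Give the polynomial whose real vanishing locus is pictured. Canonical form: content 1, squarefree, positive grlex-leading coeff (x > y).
1. Degree: a generic line meets the curve in up to 3 points, so deg p = 3.
2. From the axis intercepts and sections: one y-axis crossing is at y = 1.
3. Fitting integer coefficients to these (and the overall shape) gives p.

2*x^3 - x^2*y + 2*x*y^2 + 3*y^3 - 3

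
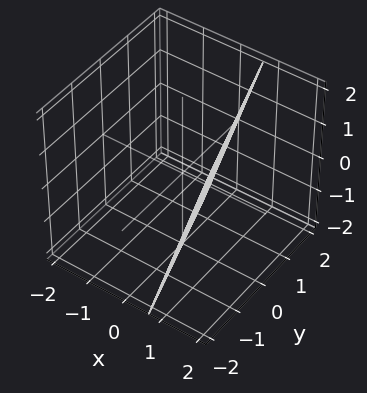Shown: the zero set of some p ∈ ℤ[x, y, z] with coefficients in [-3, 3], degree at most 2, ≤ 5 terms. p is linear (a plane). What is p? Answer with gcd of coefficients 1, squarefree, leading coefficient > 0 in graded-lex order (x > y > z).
3*x + y - z - 2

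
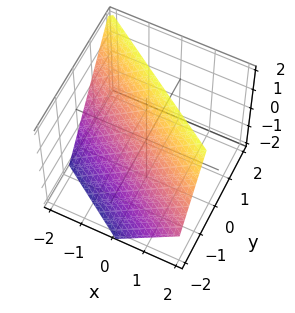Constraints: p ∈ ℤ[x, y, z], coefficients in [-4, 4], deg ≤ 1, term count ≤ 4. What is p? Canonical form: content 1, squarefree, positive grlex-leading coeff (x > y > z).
Degree: every cross-section is a straight line — this is a plane, so deg p = 1.
Observable constraints: it crosses the x-axis at the gridline x = -1; it crosses the z-axis at the gridline z = 1.
The integer polynomial consistent with all of this is the stated p.

2*x + 3*y - 2*z + 2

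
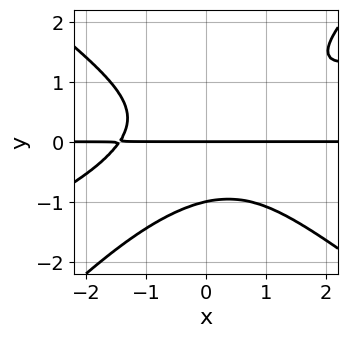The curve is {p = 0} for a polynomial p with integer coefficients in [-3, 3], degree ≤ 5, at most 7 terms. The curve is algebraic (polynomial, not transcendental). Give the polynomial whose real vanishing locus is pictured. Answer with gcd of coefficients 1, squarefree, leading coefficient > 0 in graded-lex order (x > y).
deg p = 4.
From the axis intercepts and sections: the y-axis gridline crossings are at y ∈ {-1, 0}; the visible x-axis segment lies entirely on the curve.
Assembling these constraints gives the stated polynomial.

x^3*y - 2*x^2*y^2 - 2*x*y^3 + 3*y^4 + 3*y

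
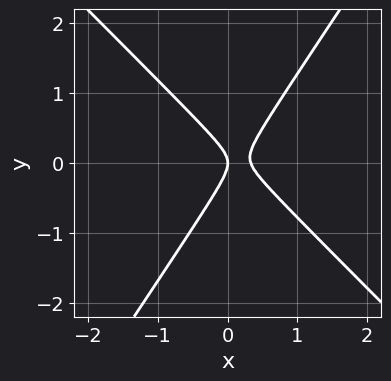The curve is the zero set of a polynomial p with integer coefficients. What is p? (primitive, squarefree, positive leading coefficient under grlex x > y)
3*x^2 + x*y - 2*y^2 - x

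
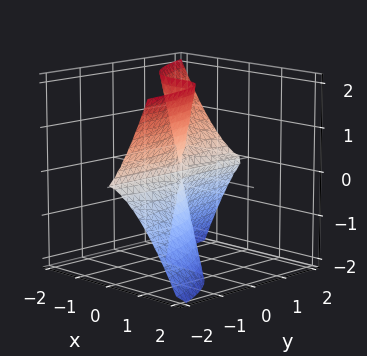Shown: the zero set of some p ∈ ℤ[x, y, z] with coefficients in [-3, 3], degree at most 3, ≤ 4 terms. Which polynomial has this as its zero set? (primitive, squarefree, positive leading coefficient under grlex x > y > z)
2*x^3 - x*y*z + y*z^2

Degree: a generic line meets the surface in up to 3 points, so deg p = 3.
From the axis intercepts and sections: it meets the x-axis at x = 0 (among the integer gridlines); every point of the y-axis in the box is on the surface.
The integer polynomial consistent with all of this is the stated p.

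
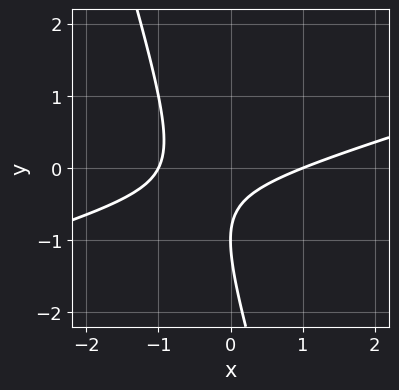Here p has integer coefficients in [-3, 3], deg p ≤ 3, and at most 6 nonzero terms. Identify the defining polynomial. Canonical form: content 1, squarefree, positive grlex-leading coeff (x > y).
x^2 - 3*x*y - y^2 - 2*y - 1

deg p = 2.
From the axis intercepts and sections: the x-axis gridline crossings are at x ∈ {-1, 1}; one y-axis crossing is at y = -1.
Fitting integer coefficients to these (and the overall shape) gives p.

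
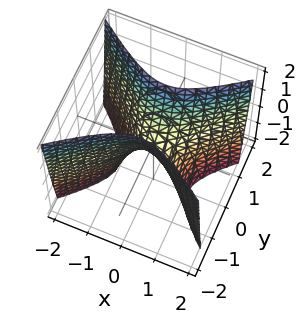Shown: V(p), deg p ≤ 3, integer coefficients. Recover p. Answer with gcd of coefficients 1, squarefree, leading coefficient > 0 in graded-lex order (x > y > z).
The degree is 2 — a hyperbolic paraboloid; a quadric.
Symmetries: it's symmetric under y → −y, forcing even powers of y; mirror symmetry x ↦ −x ⇒ only even powers of x.
Checking where it meets the axes: one z-axis crossing is at z = 0; it crosses the y-axis at the gridline y = 0; it meets the x-axis at x = 0 (among the integer gridlines).
The integer polynomial consistent with all of this is the stated p.

2*x^2 - 3*y^2 + z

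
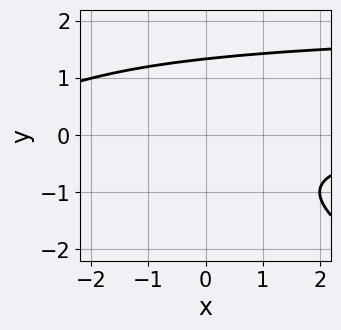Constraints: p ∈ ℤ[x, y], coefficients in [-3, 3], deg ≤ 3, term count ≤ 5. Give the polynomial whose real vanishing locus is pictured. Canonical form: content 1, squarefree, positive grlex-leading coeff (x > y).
x*y^2 + 2*y^3 - 2*x*y - y^2 - 3

First, the degree is 3 — the shape is more complex than any degree-2 curve.
Next, against the integer gridlines: no x-intercept at any integer in the box.
Finally, the integer polynomial consistent with all of this is the stated p.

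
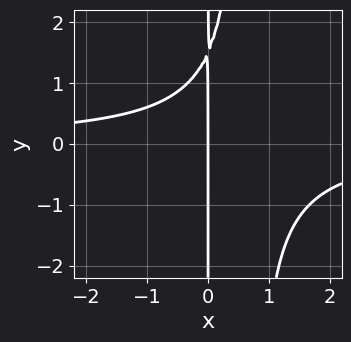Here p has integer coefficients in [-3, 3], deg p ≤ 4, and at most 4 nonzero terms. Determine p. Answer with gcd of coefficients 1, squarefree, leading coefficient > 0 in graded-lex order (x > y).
3*x^2*y - 2*x*y + 3*x

First, degree: a generic line meets the curve in up to 3 points, so deg p = 3.
Next, observable constraints: one x-axis crossing is at x = 0; every point of the y-axis in the box is on the curve.
Finally, assembling these constraints gives the stated polynomial.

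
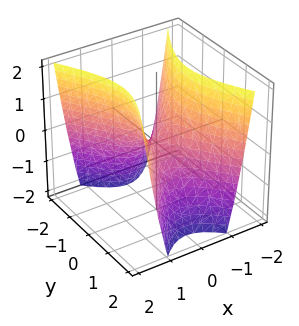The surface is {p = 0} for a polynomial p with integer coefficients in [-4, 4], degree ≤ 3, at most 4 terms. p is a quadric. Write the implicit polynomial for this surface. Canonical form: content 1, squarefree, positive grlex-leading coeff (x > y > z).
First, the degree is 2 — a hyperbolic paraboloid; a quadric.
Next, symmetries: it's symmetric under y → −y, forcing even powers of y; it's symmetric under x → −x, forcing even powers of x.
Then, checking where it meets the axes: it meets the y-axis at y = 0 (among the integer gridlines); one z-axis crossing is at z = 0; it meets the x-axis at x = 0 (among the integer gridlines).
Finally, assembling these constraints gives the stated polynomial.

2*x^2 - y^2 - z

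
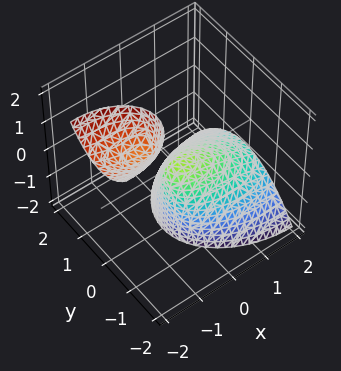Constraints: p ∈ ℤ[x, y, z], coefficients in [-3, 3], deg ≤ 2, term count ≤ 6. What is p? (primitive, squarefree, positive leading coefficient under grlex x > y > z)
x^2 + 2*x*z + 2*y^2 + z

(a) I count 2 distinct pieces. They look like related sheets of one shape, so recover p as a whole.
(b) Degree: no degree-1 surface has this shape, so deg p = 2.
(c) Reading off the gridlines: it crosses the z-axis at the gridline z = 0; it crosses the x-axis at the gridline x = 0.
(d) Assembling these constraints gives the stated polynomial.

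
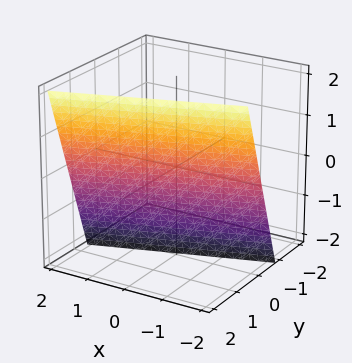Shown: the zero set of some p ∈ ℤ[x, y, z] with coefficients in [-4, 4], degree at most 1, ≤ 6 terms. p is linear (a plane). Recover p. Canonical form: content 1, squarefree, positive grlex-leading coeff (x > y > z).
(a) deg p = 1. Every cross-section is a straight line — this is a plane.
(b) From the visible intercepts: one x-axis crossing is at x = -2; it crosses the z-axis at the gridline z = -2.
(c) Fitting integer coefficients to these (and the overall shape) gives p.

x - 3*y + z + 2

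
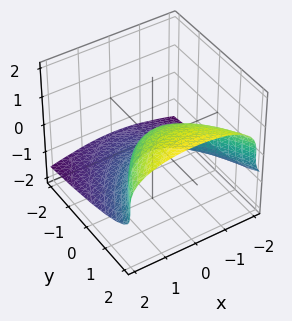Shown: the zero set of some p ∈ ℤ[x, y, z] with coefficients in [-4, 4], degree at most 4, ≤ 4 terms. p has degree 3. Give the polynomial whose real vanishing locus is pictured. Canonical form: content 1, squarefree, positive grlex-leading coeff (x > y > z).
2*z^3 + x^2 - 2*y

First, deg p = 3. No degree-2 surface has this shape.
Next, from the axis intercepts and sections: it meets the x-axis at x = 0 (among the integer gridlines); one y-axis crossing is at y = 0.
Finally, these observations pin down the coefficients.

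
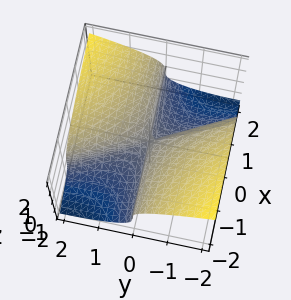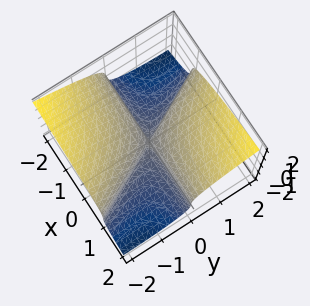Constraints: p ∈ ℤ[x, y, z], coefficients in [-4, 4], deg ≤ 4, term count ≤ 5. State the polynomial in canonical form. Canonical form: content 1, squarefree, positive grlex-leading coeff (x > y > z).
The degree is 3 — a generic line meets the surface in up to 3 points.
Observable constraints: it meets the z-axis at z = 0 (among the integer gridlines); it crosses the y-axis at the gridline y = 0; the visible x-axis segment lies entirely on the surface.
Assembling these constraints gives the stated polynomial.

2*z^3 - 2*x*y - y^2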